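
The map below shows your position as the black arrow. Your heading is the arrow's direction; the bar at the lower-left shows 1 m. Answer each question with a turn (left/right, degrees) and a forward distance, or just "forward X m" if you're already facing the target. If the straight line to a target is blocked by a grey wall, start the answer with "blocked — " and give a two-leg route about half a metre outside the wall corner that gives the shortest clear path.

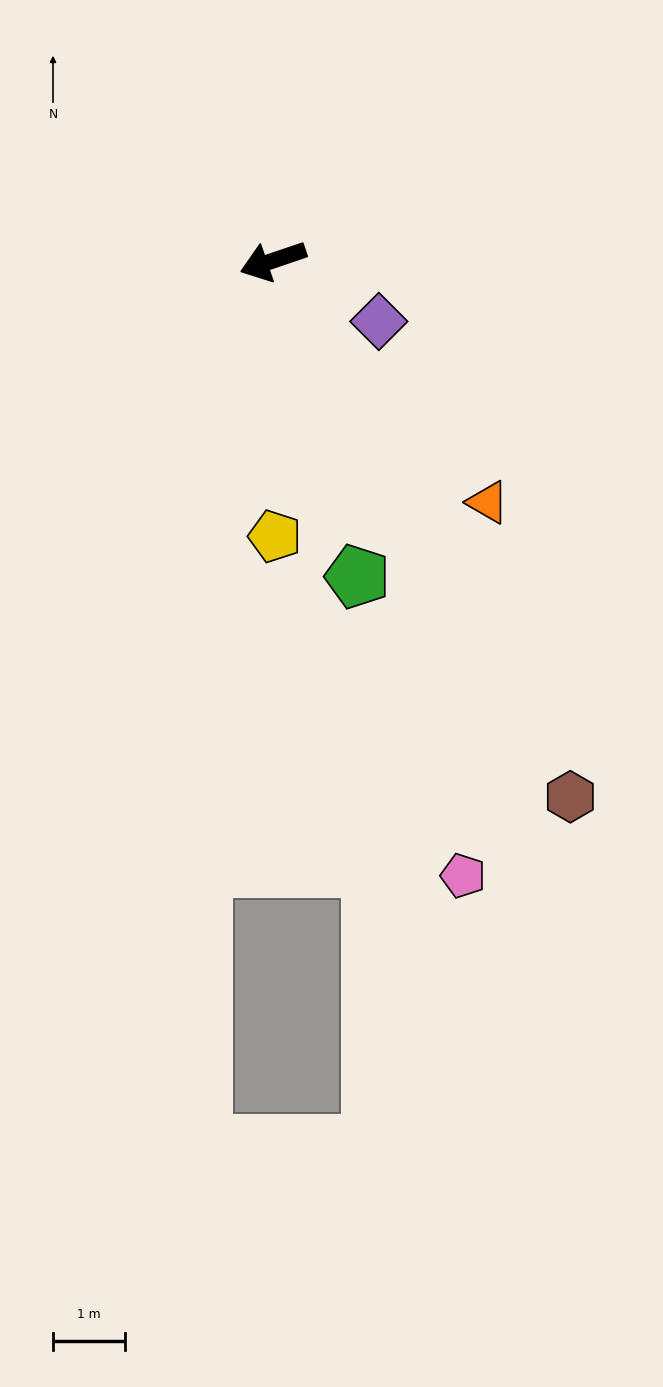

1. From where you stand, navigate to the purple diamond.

turn left 131°, forward 1.7 m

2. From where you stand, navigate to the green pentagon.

turn left 86°, forward 4.5 m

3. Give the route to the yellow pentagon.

turn left 72°, forward 3.8 m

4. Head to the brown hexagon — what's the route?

turn left 100°, forward 8.5 m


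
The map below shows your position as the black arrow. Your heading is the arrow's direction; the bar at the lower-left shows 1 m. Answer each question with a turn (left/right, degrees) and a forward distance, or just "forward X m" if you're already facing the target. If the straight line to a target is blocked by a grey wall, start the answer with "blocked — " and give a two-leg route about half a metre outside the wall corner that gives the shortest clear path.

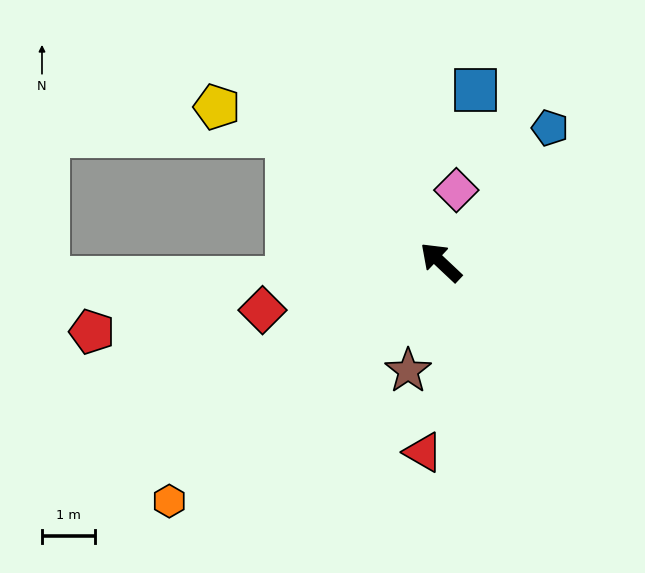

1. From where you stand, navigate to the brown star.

turn left 117°, forward 2.1 m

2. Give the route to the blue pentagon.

turn right 86°, forward 3.3 m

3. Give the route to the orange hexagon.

turn left 85°, forward 6.8 m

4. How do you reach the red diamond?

turn left 58°, forward 3.5 m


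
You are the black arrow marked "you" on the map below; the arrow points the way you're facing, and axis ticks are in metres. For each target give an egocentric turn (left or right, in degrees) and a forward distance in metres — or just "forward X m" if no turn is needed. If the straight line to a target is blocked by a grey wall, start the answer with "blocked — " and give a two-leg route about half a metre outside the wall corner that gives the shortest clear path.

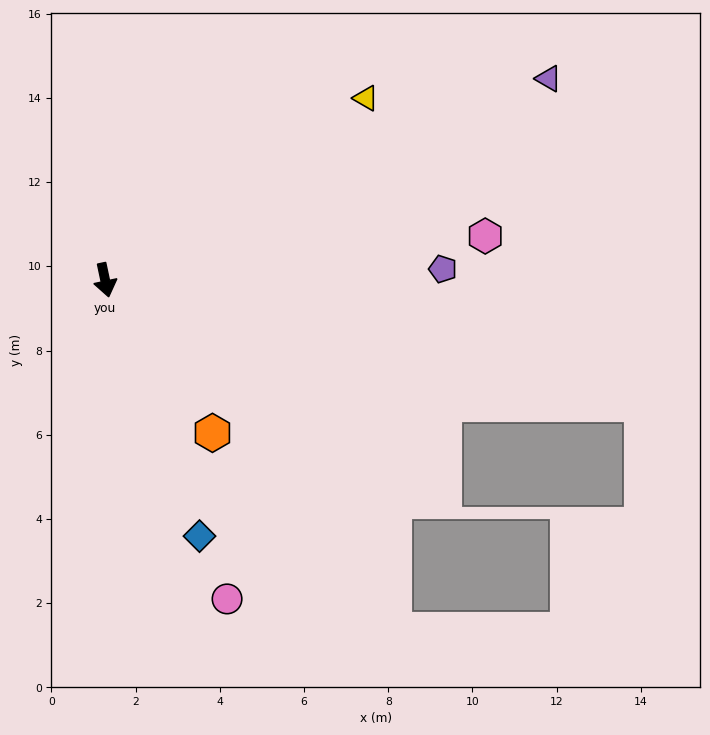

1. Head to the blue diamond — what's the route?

turn left 8°, forward 6.5 m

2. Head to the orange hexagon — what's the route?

turn left 23°, forward 4.4 m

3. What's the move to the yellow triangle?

turn left 113°, forward 7.5 m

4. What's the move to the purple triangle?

turn left 102°, forward 11.6 m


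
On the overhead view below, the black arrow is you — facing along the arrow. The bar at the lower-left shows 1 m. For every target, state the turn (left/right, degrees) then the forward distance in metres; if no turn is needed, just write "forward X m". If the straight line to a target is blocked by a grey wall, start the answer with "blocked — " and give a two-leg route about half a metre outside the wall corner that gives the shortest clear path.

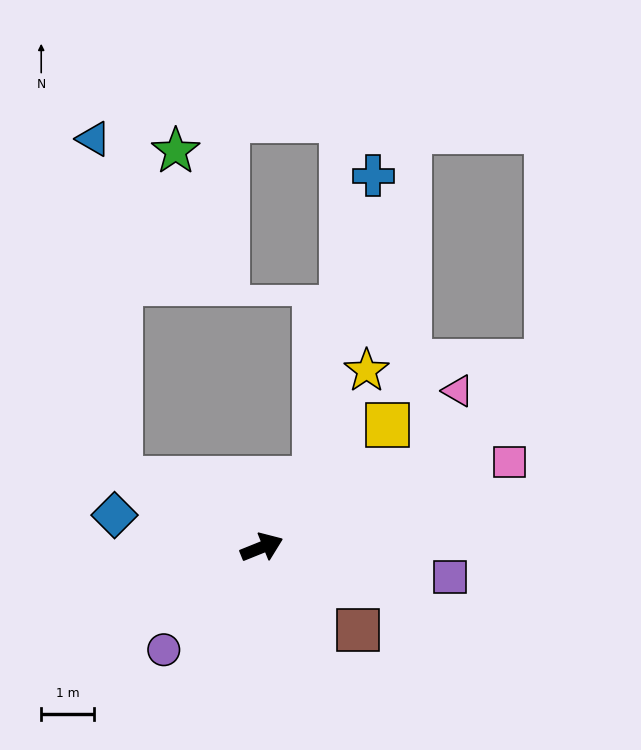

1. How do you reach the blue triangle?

blocked — turn left 132°, forward 3.0 m, then turn right 59°, forward 6.5 m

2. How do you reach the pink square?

turn right 3°, forward 5.0 m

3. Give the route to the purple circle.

turn right 156°, forward 2.7 m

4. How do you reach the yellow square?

turn left 22°, forward 3.4 m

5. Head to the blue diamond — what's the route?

turn left 146°, forward 2.9 m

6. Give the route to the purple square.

turn right 31°, forward 3.6 m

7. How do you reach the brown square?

turn right 63°, forward 2.4 m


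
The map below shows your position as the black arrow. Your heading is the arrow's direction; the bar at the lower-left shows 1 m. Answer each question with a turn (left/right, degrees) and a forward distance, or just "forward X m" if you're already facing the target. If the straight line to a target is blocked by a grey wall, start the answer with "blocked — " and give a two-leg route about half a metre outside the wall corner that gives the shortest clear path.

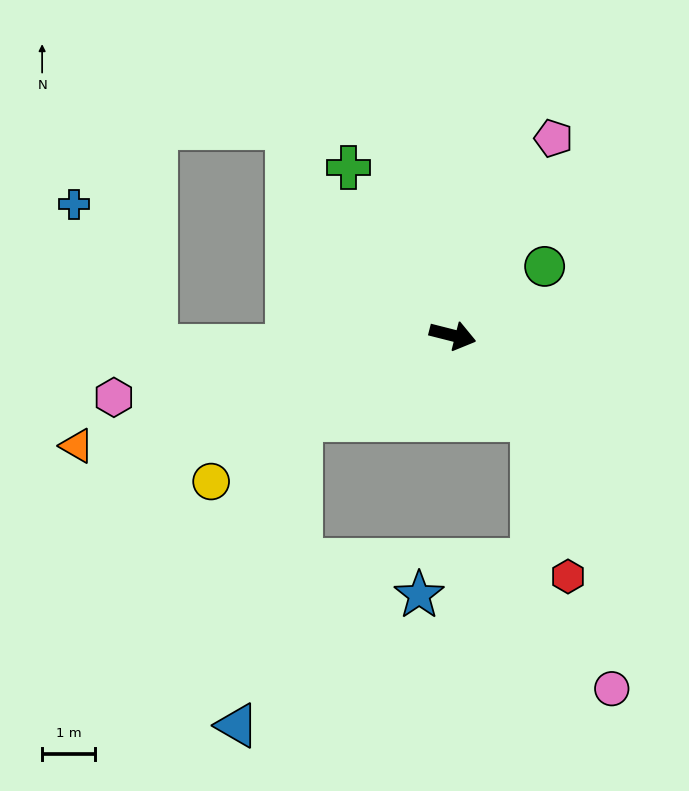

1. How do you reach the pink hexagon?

turn right 155°, forward 6.5 m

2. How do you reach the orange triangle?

turn right 149°, forward 7.4 m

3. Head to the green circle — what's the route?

turn left 51°, forward 2.2 m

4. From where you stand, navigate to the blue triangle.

blocked — turn right 137°, forward 3.3 m, then turn left 50°, forward 5.9 m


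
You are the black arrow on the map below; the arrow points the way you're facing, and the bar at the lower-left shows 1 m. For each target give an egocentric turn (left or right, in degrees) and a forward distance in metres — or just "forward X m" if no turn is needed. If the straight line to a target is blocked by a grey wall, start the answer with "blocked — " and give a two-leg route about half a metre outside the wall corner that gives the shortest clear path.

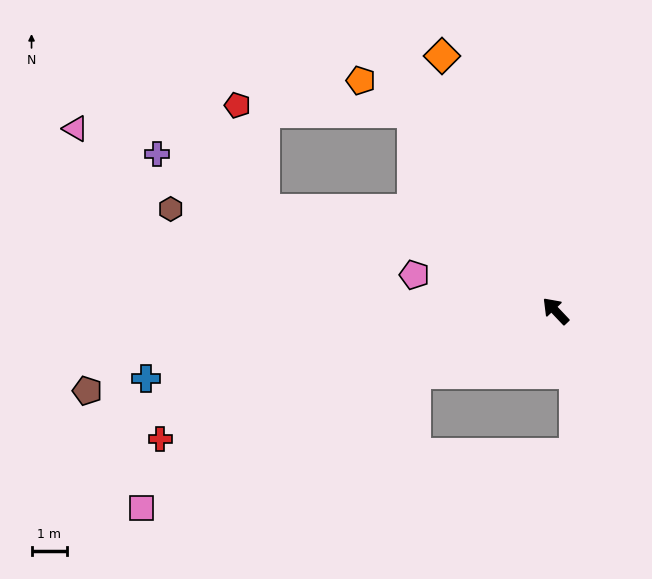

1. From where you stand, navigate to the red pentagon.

blocked — turn right 8°, forward 6.8 m, then turn left 52°, forward 4.9 m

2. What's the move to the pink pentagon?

turn left 32°, forward 4.1 m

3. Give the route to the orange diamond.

turn right 19°, forward 7.8 m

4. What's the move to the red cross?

turn left 64°, forward 11.6 m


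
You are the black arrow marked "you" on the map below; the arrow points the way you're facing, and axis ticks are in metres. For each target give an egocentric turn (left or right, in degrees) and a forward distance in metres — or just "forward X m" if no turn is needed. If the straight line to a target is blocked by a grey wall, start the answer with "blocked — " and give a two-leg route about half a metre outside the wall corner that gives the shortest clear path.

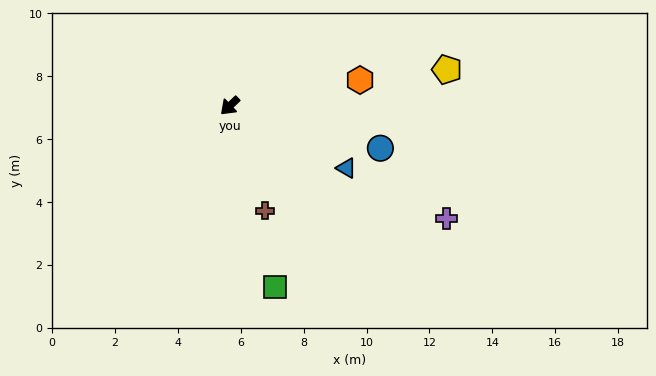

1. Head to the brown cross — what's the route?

turn left 65°, forward 3.5 m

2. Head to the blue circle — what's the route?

turn left 121°, forward 5.0 m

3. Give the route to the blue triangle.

turn left 108°, forward 4.2 m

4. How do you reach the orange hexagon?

turn left 148°, forward 4.2 m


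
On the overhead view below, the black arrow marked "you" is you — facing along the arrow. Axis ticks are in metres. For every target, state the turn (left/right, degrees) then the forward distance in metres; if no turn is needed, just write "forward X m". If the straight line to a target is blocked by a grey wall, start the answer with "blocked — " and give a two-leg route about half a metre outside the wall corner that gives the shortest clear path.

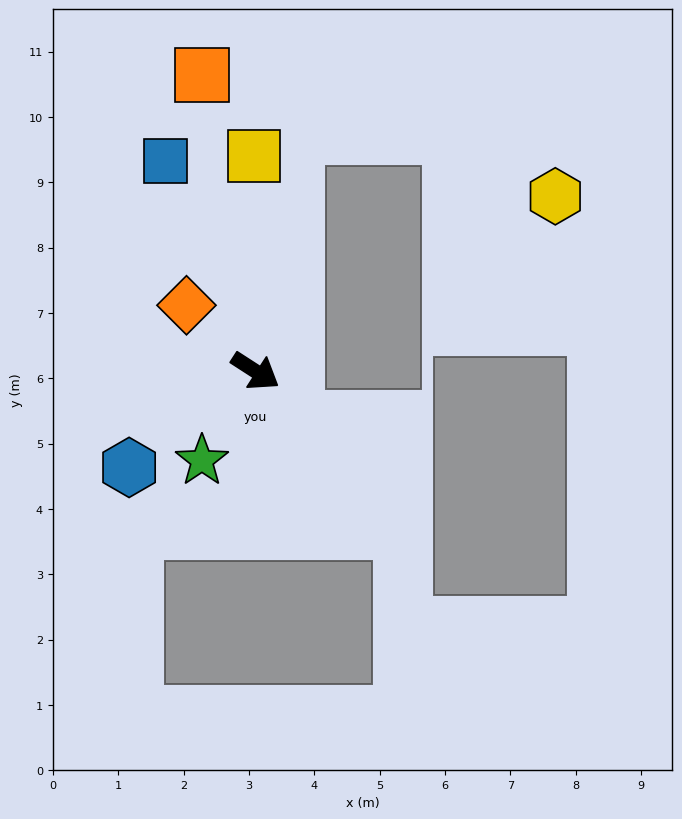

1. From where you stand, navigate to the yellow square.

turn left 123°, forward 3.3 m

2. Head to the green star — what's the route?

turn right 88°, forward 1.6 m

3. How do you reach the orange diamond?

turn left 169°, forward 1.5 m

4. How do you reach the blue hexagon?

turn right 110°, forward 2.4 m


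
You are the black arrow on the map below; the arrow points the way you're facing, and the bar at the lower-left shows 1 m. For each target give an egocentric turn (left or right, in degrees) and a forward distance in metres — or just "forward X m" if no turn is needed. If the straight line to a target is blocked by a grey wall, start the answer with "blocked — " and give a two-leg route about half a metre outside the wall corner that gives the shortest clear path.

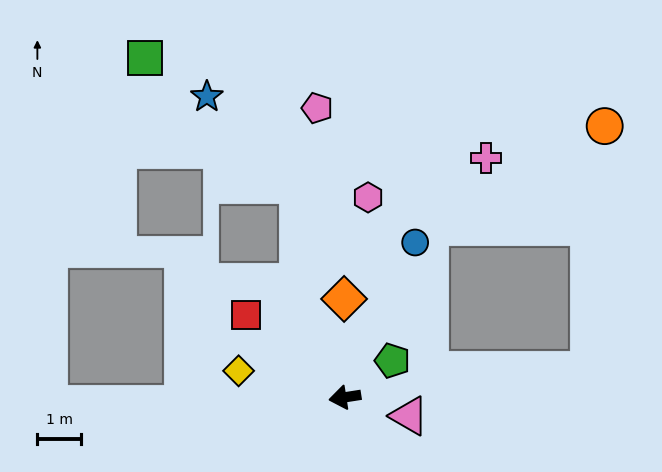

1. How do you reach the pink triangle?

turn left 155°, forward 1.5 m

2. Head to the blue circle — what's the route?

turn right 123°, forward 3.9 m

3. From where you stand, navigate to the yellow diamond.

turn right 23°, forward 2.5 m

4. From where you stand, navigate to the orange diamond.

turn right 98°, forward 2.3 m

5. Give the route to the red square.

turn right 49°, forward 2.9 m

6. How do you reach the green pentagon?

turn right 151°, forward 1.4 m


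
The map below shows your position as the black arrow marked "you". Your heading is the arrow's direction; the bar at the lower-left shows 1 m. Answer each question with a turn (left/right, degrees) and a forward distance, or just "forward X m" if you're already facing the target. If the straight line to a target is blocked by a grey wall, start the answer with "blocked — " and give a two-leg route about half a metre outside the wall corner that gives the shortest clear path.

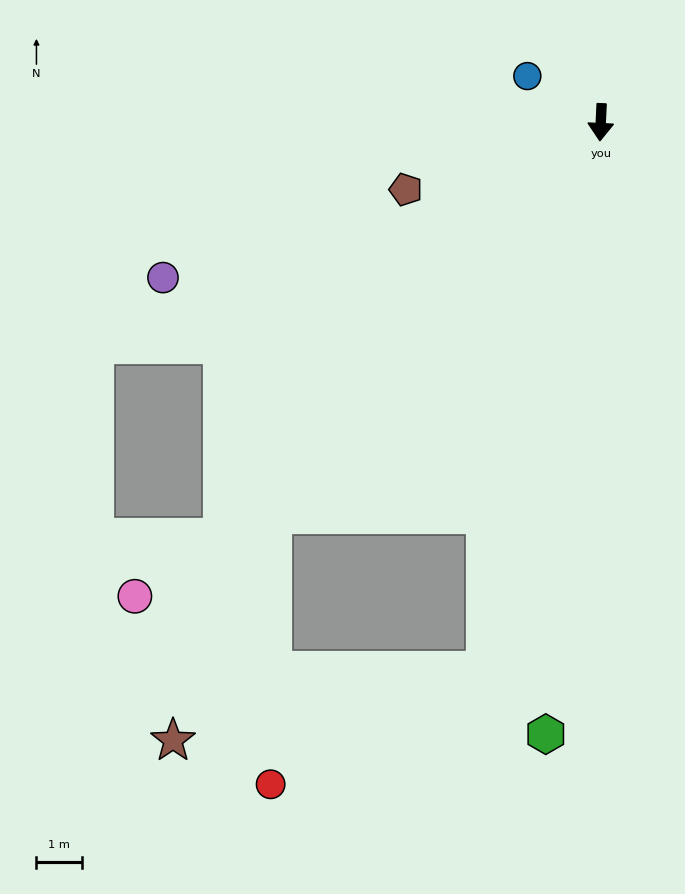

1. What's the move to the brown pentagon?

turn right 68°, forward 4.5 m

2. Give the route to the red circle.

blocked — turn right 37°, forward 11.2 m, then turn left 39°, forward 5.9 m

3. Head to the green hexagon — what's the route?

turn right 2°, forward 13.5 m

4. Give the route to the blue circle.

turn right 119°, forward 1.9 m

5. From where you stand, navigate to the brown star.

blocked — turn right 37°, forward 11.2 m, then turn left 16°, forward 5.4 m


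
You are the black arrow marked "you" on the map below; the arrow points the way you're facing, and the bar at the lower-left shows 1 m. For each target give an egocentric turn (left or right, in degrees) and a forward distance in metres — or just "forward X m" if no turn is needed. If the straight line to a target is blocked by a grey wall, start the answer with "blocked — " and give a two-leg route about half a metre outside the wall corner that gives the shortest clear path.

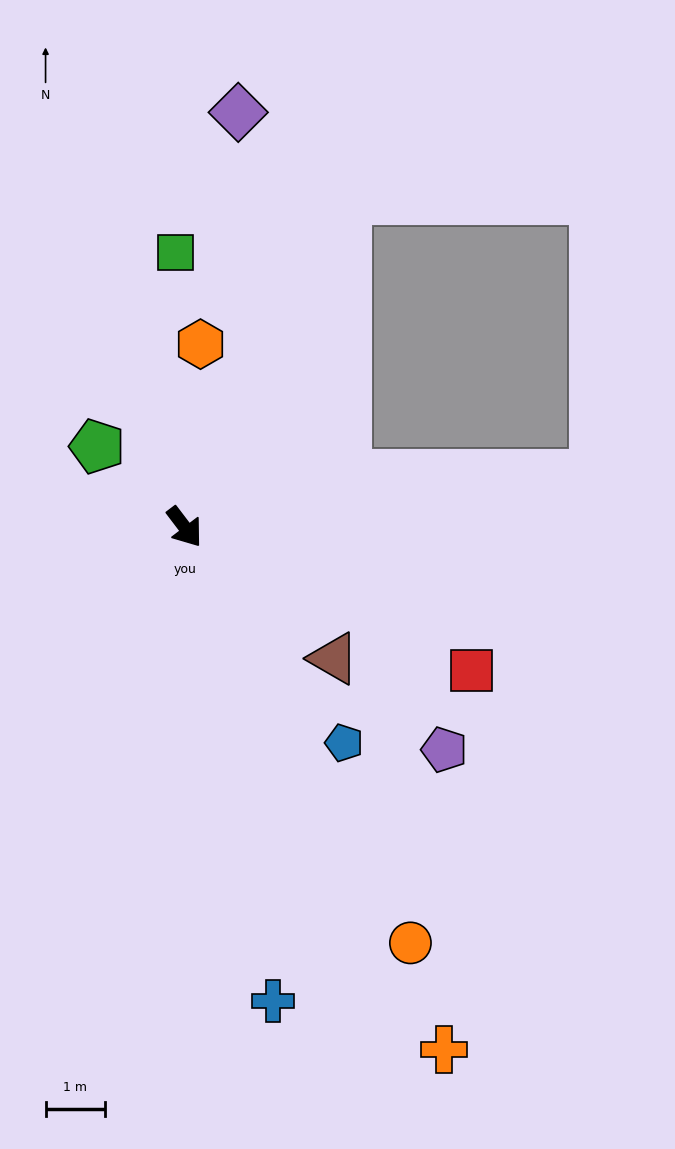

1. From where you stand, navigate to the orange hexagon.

turn left 138°, forward 3.1 m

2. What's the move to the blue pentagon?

forward 4.5 m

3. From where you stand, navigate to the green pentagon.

turn right 170°, forward 2.0 m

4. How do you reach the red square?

turn left 26°, forward 5.4 m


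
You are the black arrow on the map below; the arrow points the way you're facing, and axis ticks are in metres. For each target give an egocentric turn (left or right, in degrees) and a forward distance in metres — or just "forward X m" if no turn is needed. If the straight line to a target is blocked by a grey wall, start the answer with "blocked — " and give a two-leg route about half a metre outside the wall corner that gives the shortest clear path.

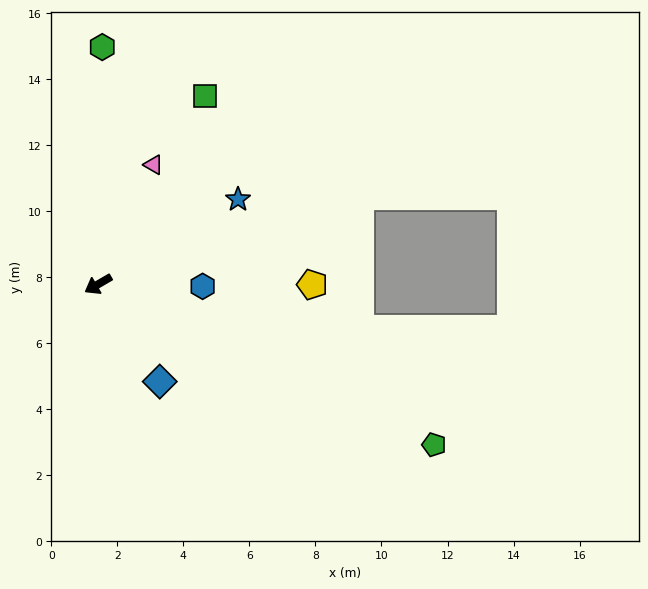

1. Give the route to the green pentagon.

turn left 124°, forward 11.3 m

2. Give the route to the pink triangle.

turn right 145°, forward 4.0 m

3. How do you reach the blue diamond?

turn left 92°, forward 3.5 m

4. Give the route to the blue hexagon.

turn left 149°, forward 3.2 m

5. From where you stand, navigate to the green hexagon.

turn right 121°, forward 7.2 m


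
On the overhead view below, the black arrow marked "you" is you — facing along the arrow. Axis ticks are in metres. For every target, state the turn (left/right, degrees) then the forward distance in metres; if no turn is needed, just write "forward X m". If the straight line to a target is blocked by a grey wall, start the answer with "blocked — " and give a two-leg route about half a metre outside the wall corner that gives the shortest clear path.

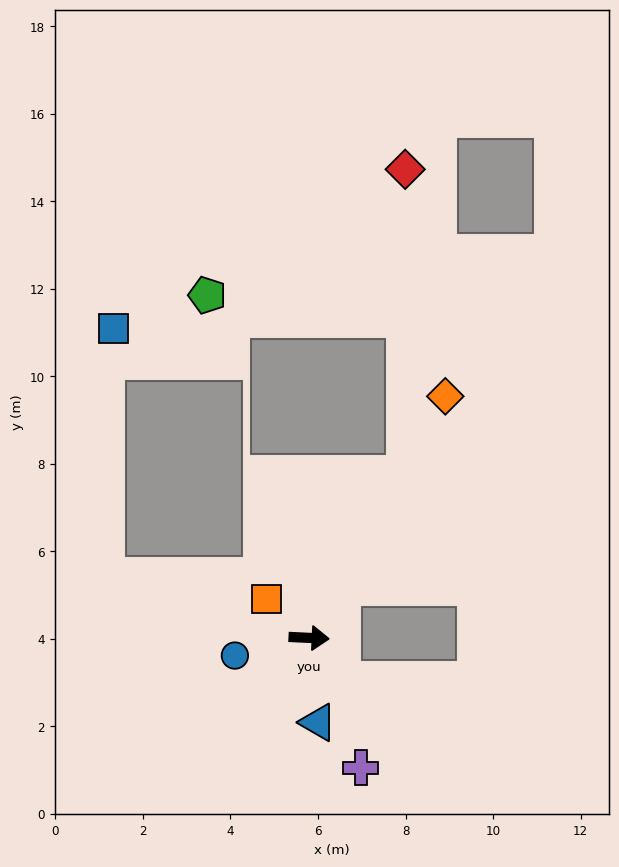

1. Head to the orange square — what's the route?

turn left 140°, forward 1.3 m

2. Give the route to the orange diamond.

turn left 63°, forward 6.3 m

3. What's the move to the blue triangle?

turn right 81°, forward 1.9 m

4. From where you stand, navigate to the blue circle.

turn right 164°, forward 1.7 m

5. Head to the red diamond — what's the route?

blocked — turn left 63°, forward 4.3 m, then turn left 30°, forward 7.0 m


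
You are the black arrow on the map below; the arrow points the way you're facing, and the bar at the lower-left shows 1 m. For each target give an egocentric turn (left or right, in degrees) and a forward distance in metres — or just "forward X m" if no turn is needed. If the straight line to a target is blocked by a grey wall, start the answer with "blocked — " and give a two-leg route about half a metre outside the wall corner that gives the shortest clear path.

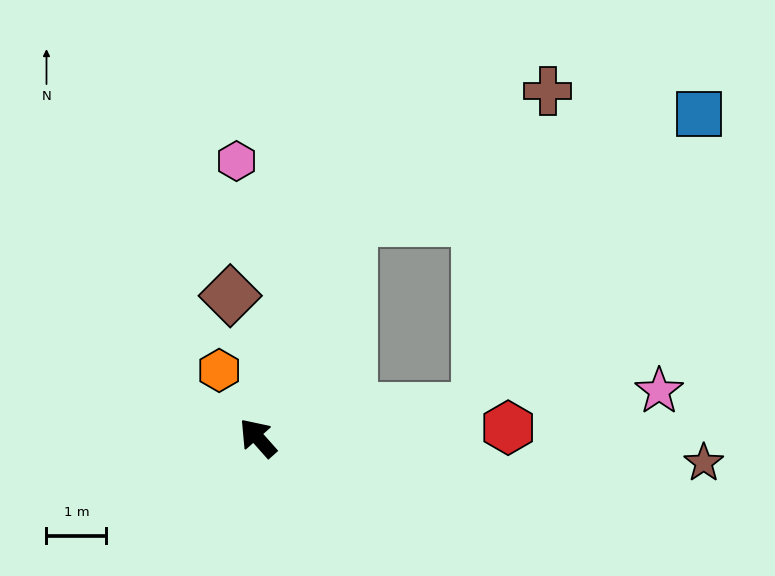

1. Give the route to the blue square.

blocked — turn right 124°, forward 3.7 m, then turn left 45°, forward 6.2 m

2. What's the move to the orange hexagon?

turn right 12°, forward 1.3 m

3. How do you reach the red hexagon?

turn right 129°, forward 4.2 m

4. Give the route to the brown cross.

blocked — turn right 65°, forward 3.9 m, then turn right 33°, forward 3.9 m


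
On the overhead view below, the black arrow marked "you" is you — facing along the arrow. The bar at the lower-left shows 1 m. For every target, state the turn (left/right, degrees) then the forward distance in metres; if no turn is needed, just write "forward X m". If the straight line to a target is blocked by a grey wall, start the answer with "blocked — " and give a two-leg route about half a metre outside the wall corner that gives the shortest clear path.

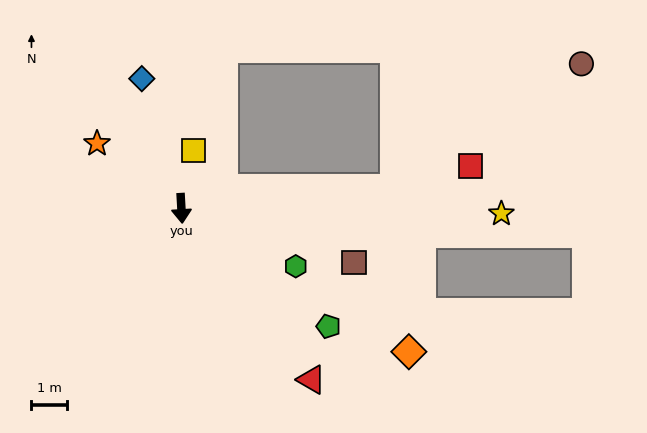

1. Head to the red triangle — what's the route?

turn left 34°, forward 6.1 m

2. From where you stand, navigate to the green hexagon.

turn left 60°, forward 3.6 m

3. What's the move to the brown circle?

blocked — turn left 92°, forward 6.1 m, then turn left 29°, forward 6.4 m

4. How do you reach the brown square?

turn left 69°, forward 5.1 m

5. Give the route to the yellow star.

turn left 86°, forward 9.1 m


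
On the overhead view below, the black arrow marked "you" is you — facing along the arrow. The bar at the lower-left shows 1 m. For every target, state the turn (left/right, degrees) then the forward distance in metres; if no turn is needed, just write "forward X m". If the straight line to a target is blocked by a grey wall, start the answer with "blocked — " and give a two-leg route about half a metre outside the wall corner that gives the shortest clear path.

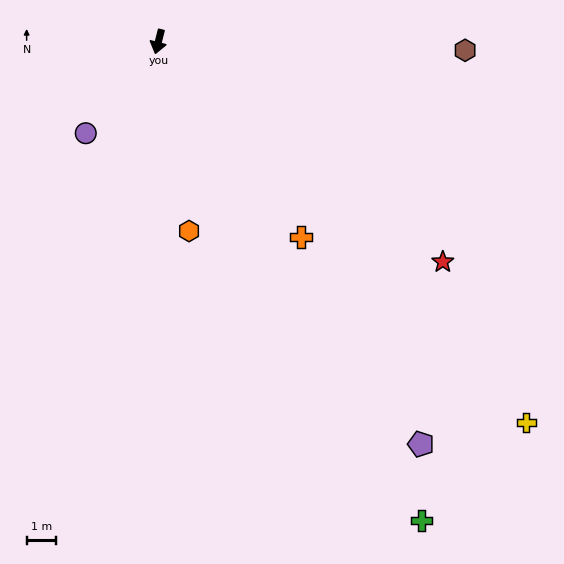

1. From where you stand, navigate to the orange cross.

turn left 50°, forward 8.2 m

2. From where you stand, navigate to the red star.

turn left 66°, forward 12.1 m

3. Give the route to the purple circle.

turn right 24°, forward 3.9 m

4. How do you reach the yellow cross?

turn left 58°, forward 17.9 m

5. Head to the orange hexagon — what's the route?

turn left 23°, forward 6.5 m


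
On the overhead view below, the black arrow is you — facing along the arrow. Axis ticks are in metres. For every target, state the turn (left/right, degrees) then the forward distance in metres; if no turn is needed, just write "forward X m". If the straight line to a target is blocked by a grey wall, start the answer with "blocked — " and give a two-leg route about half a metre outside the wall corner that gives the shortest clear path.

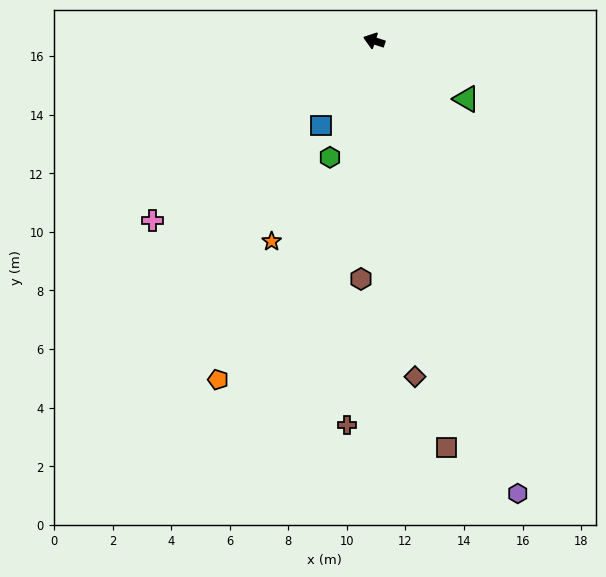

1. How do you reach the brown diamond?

turn left 115°, forward 11.6 m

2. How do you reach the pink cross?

turn left 57°, forward 9.7 m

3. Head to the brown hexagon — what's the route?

turn left 105°, forward 8.1 m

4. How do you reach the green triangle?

turn left 166°, forward 3.7 m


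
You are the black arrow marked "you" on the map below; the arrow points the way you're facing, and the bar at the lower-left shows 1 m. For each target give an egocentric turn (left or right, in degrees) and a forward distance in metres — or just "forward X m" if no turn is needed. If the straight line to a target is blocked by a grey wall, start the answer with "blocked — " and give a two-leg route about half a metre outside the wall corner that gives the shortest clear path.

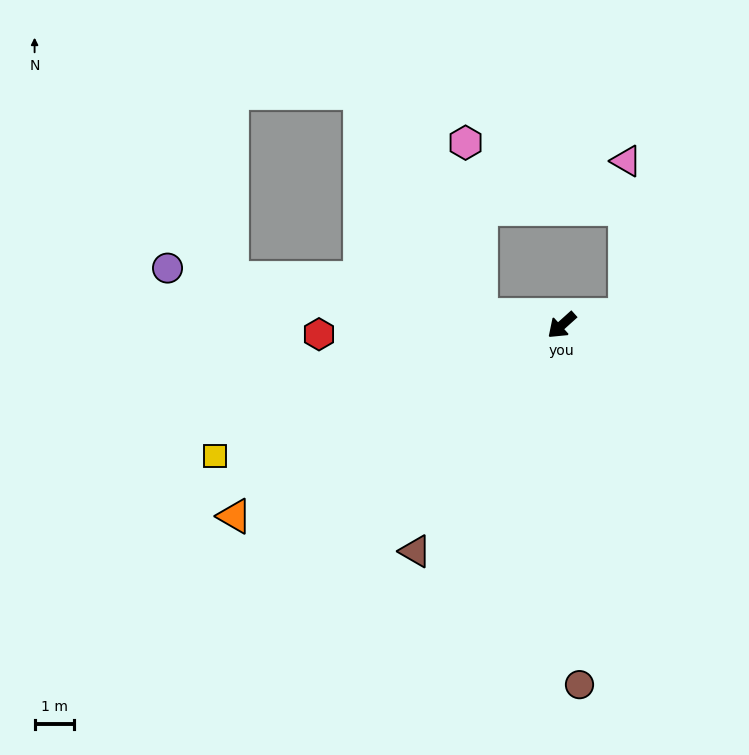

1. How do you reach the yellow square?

turn right 21°, forward 9.5 m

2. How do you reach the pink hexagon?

blocked — turn right 50°, forward 2.1 m, then turn right 77°, forward 4.4 m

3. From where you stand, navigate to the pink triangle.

blocked — turn left 148°, forward 1.6 m, then turn left 79°, forward 3.9 m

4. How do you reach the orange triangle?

turn right 12°, forward 9.7 m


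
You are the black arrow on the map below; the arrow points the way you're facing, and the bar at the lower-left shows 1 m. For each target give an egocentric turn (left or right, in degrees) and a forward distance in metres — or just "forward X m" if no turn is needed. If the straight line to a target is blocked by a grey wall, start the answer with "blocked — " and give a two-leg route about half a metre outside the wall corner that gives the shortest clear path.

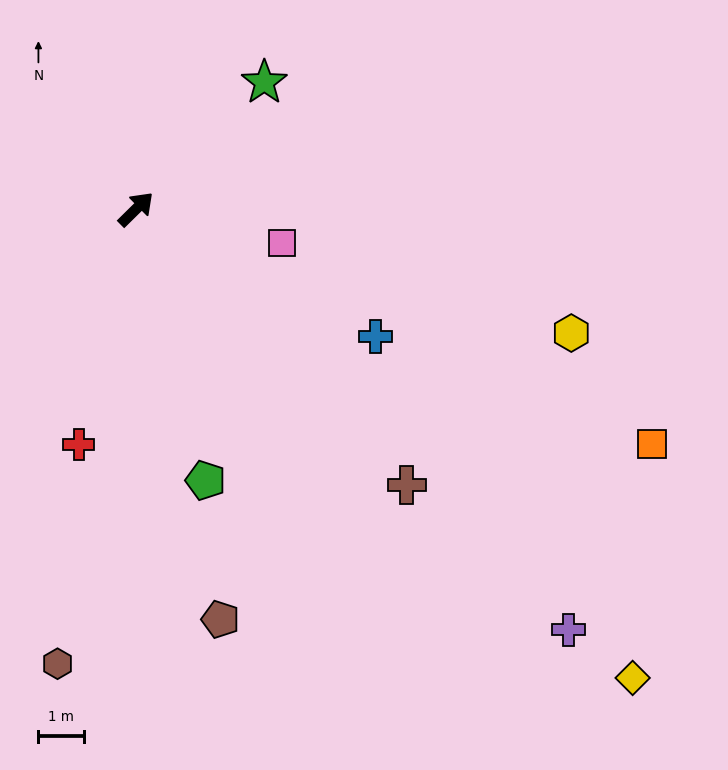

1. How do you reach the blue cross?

turn right 73°, forward 5.9 m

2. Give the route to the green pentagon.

turn right 120°, forward 6.1 m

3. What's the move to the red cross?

turn right 148°, forward 5.3 m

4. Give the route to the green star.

forward 3.9 m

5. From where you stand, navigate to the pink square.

turn right 58°, forward 3.3 m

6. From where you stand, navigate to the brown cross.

turn right 90°, forward 8.4 m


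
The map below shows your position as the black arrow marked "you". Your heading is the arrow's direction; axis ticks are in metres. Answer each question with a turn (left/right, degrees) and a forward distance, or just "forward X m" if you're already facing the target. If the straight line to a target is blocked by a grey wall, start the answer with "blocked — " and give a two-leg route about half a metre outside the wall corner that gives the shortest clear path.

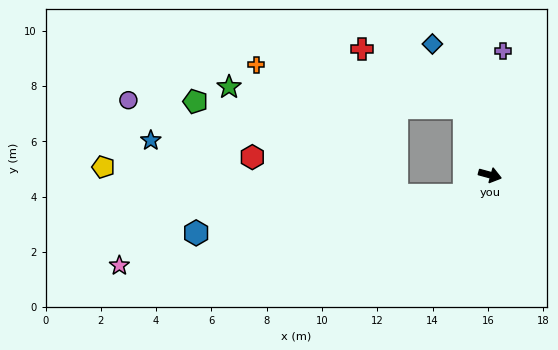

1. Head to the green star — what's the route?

blocked — turn left 126°, forward 2.6 m, then turn left 64°, forward 8.5 m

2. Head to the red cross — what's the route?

blocked — turn left 126°, forward 2.6 m, then turn left 40°, forward 4.3 m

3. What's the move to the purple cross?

turn left 99°, forward 4.5 m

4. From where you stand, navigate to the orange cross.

blocked — turn left 126°, forward 2.6 m, then turn left 58°, forward 7.7 m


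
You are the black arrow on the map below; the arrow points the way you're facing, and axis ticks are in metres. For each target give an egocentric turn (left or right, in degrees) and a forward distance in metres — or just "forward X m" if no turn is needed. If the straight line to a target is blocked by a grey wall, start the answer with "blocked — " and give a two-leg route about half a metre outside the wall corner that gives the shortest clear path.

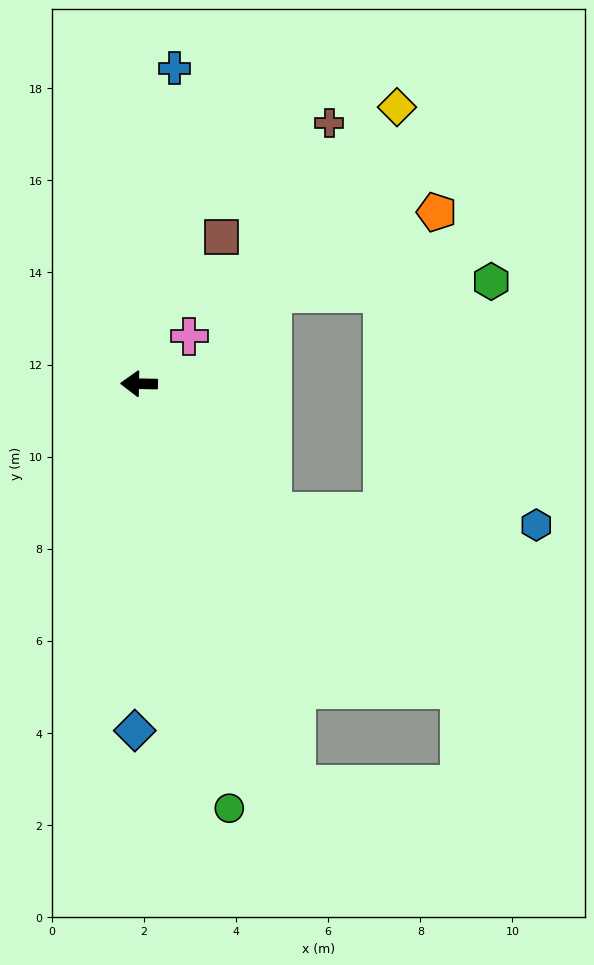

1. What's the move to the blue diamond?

turn left 90°, forward 7.5 m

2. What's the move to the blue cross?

turn right 95°, forward 6.9 m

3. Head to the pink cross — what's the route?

turn right 135°, forward 1.5 m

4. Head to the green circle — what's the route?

turn left 103°, forward 9.4 m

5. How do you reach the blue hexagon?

blocked — turn left 137°, forward 4.0 m, then turn left 41°, forward 5.7 m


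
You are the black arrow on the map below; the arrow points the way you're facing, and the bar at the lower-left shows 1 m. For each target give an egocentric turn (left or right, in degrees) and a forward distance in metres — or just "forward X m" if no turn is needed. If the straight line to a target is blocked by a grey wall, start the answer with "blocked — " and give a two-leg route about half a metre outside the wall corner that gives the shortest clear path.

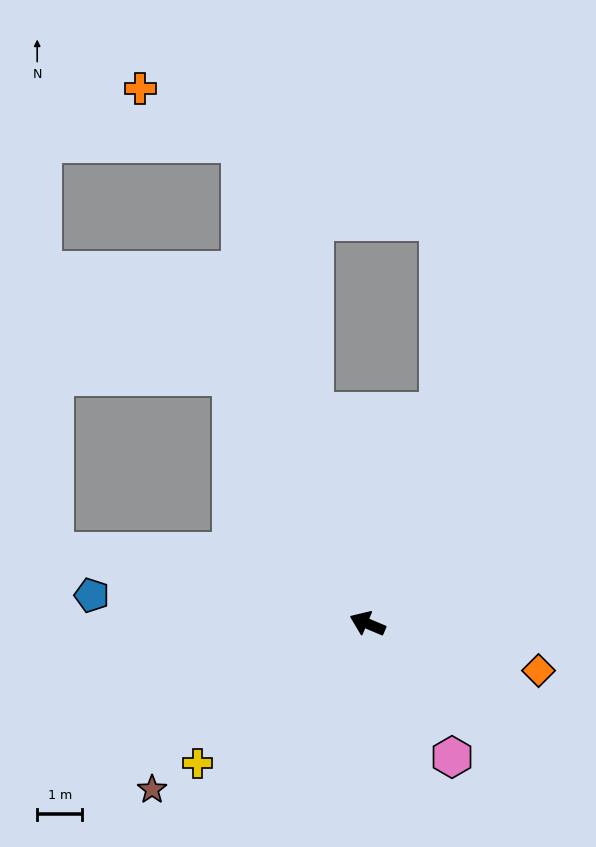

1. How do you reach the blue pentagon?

turn left 17°, forward 6.1 m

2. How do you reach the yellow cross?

turn left 62°, forward 4.9 m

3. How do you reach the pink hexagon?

turn left 145°, forward 3.5 m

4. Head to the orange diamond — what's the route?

turn right 172°, forward 3.9 m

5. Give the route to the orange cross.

blocked — turn right 52°, forward 11.0 m, then turn left 46°, forward 2.5 m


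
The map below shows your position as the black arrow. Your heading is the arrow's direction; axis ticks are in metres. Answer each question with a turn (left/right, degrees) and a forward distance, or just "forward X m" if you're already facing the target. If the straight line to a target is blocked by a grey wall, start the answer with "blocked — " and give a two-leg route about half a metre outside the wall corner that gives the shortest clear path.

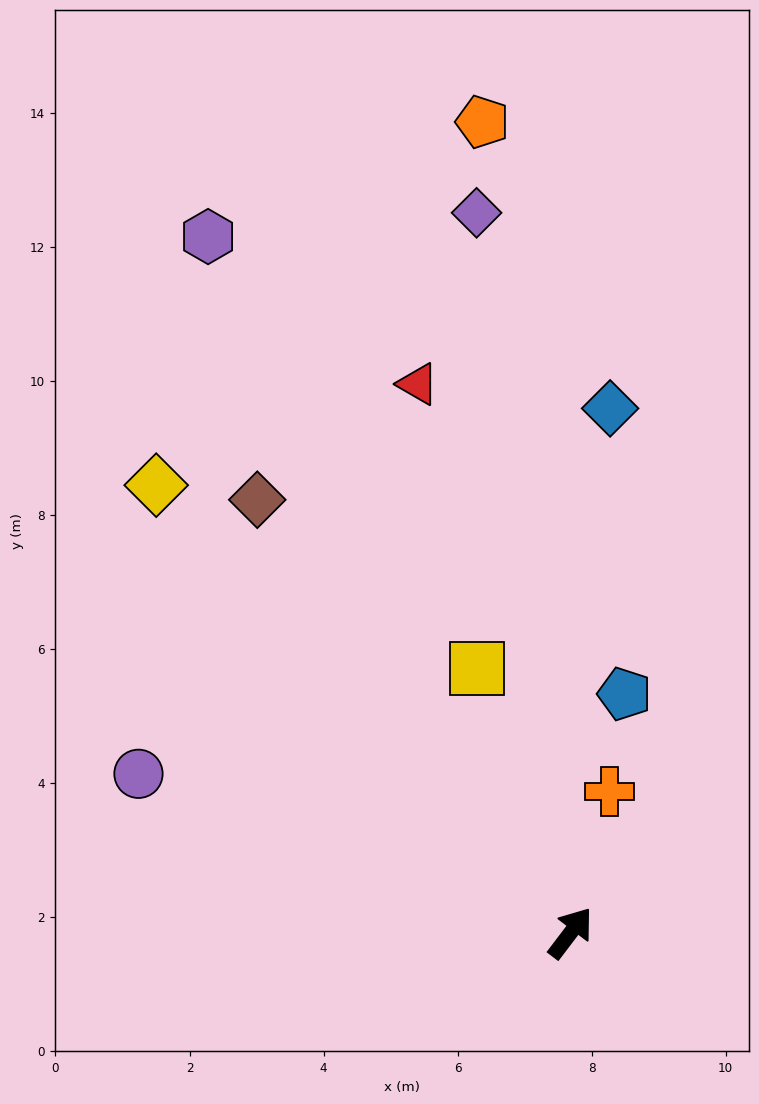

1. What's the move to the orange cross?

turn left 22°, forward 2.2 m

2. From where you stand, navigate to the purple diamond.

turn left 45°, forward 10.8 m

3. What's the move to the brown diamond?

turn left 73°, forward 8.0 m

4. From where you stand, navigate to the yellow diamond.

turn left 80°, forward 9.1 m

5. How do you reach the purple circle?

turn left 107°, forward 6.9 m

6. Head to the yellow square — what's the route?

turn left 57°, forward 4.2 m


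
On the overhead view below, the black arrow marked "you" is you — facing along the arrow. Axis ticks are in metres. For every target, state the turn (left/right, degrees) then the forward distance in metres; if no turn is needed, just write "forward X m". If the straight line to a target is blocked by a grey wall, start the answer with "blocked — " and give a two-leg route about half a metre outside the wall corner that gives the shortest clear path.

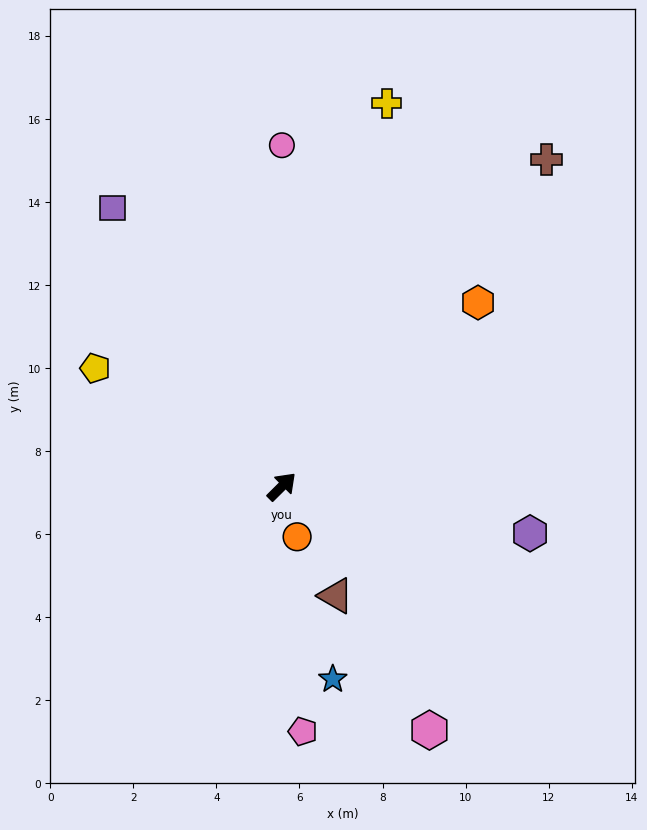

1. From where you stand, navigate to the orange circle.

turn right 118°, forward 1.3 m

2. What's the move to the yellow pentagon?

turn left 103°, forward 5.3 m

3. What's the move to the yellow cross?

turn left 30°, forward 9.6 m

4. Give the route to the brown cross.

turn left 6°, forward 10.1 m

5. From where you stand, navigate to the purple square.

turn left 77°, forward 7.8 m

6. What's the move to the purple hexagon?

turn right 55°, forward 6.1 m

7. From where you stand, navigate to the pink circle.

turn left 45°, forward 8.2 m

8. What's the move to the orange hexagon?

forward 6.5 m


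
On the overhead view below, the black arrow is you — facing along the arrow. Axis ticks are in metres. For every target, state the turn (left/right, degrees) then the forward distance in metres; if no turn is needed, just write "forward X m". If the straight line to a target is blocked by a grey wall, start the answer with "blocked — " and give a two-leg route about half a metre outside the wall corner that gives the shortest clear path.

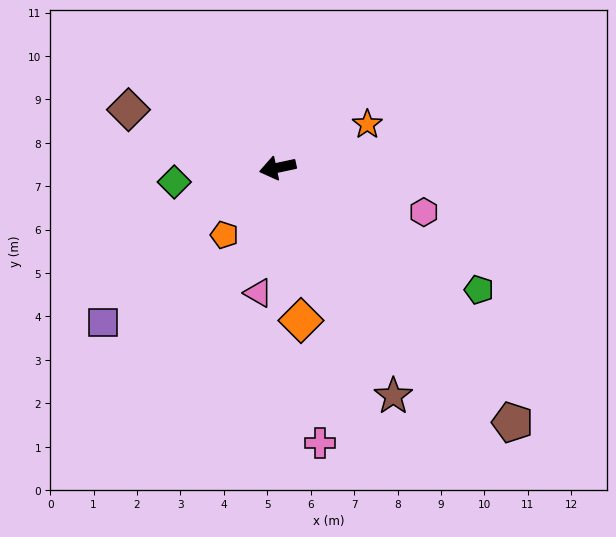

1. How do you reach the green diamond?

turn right 4°, forward 2.4 m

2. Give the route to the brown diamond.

turn right 33°, forward 3.7 m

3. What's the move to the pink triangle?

turn left 69°, forward 2.9 m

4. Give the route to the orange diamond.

turn left 87°, forward 3.6 m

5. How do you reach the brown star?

turn left 105°, forward 5.9 m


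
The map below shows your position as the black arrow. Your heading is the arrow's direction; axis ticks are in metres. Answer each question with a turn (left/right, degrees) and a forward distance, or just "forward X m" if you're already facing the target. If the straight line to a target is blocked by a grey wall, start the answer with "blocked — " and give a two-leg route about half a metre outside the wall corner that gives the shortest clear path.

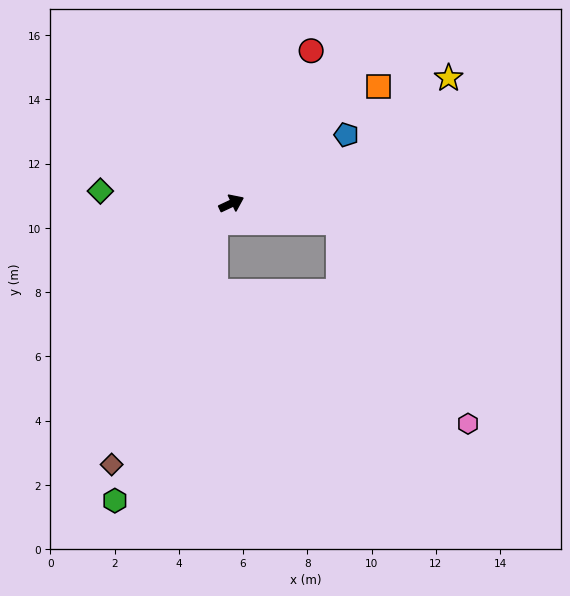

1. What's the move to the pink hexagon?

blocked — turn right 34°, forward 3.4 m, then turn right 49°, forward 7.5 m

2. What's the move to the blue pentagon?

turn left 6°, forward 4.2 m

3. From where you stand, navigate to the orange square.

turn left 13°, forward 5.9 m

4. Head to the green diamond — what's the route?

turn left 149°, forward 4.1 m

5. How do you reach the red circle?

turn left 37°, forward 5.4 m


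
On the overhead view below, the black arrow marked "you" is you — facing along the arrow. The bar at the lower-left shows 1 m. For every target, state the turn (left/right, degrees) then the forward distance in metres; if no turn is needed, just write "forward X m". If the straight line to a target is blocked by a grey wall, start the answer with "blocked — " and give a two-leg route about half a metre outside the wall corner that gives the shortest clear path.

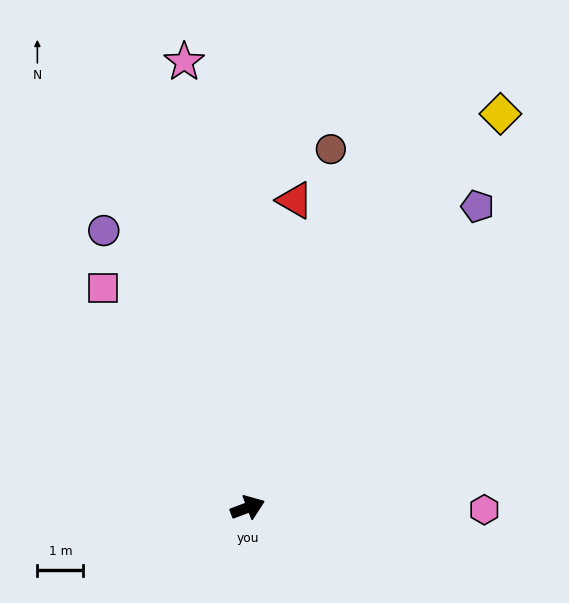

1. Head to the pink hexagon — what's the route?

turn right 21°, forward 5.1 m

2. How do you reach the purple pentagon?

turn left 32°, forward 8.2 m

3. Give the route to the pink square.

turn left 103°, forward 5.7 m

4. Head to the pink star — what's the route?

turn left 77°, forward 9.8 m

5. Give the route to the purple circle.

turn left 97°, forward 6.8 m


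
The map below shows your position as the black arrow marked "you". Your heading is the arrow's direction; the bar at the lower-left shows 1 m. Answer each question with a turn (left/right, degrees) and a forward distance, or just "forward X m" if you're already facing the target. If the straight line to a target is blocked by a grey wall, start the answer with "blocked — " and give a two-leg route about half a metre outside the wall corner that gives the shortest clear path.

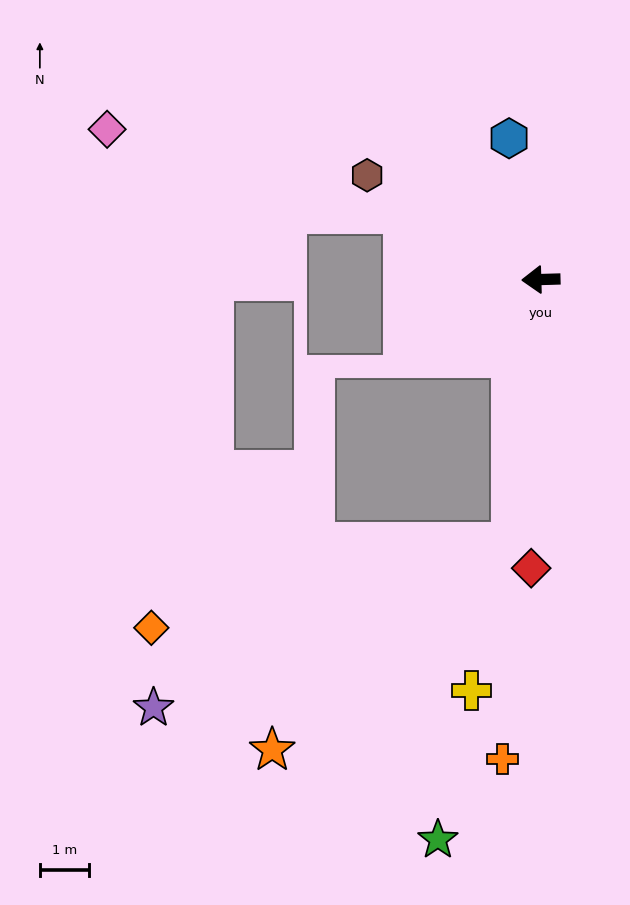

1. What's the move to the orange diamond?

blocked — turn left 82°, forward 5.4 m, then turn right 70°, forward 7.5 m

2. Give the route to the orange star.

blocked — turn left 82°, forward 5.4 m, then turn right 43°, forward 6.4 m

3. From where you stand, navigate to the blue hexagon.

turn right 79°, forward 2.9 m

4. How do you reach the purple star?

blocked — turn left 82°, forward 5.4 m, then turn right 59°, forward 8.0 m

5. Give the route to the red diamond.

turn left 86°, forward 5.9 m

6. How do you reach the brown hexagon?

turn right 33°, forward 4.1 m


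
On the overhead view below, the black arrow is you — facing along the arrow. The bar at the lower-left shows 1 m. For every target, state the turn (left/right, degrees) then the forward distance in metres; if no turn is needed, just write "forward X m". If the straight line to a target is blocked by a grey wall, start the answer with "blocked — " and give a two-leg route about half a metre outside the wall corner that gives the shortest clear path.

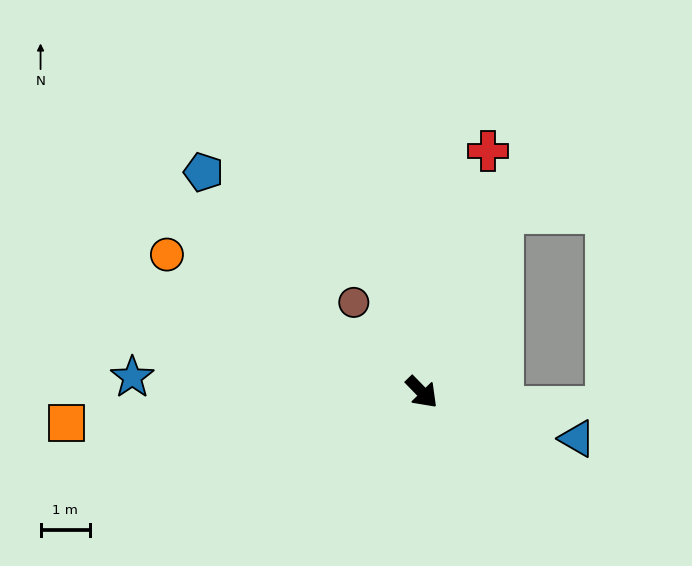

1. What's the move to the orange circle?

turn right 163°, forward 5.8 m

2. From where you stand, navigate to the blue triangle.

turn left 29°, forward 3.3 m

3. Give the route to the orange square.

turn right 129°, forward 7.2 m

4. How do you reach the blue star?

turn right 137°, forward 5.8 m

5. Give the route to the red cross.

turn left 120°, forward 5.0 m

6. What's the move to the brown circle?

turn left 173°, forward 2.3 m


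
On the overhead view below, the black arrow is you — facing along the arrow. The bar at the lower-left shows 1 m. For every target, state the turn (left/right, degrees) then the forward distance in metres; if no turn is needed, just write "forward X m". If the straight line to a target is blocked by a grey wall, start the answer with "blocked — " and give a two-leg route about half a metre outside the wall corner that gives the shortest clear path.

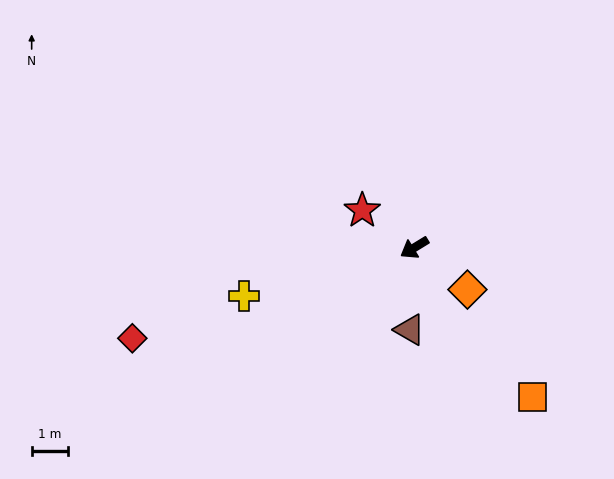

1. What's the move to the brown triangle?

turn left 55°, forward 2.2 m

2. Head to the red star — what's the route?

turn right 67°, forward 1.7 m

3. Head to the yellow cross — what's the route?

turn right 16°, forward 4.8 m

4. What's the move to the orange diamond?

turn left 110°, forward 1.8 m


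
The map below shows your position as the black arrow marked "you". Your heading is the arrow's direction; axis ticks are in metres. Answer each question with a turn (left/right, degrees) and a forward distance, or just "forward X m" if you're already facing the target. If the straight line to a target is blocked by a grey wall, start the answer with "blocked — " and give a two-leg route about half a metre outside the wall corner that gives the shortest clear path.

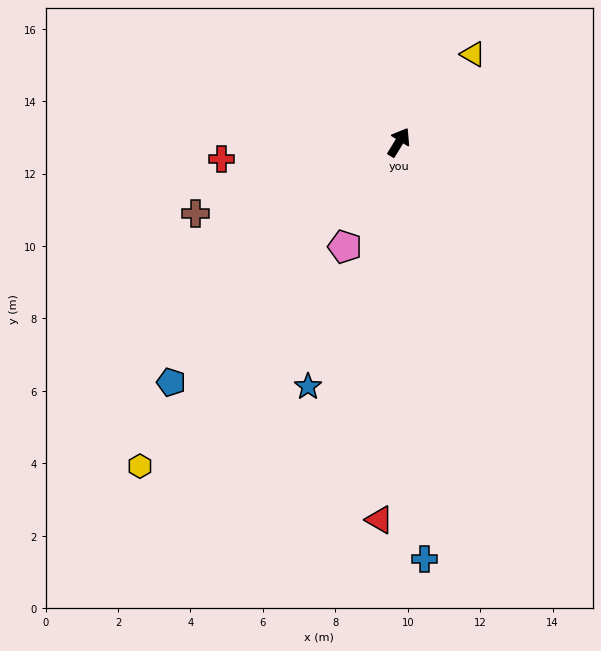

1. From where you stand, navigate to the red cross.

turn left 127°, forward 4.9 m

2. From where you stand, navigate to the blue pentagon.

turn left 168°, forward 9.1 m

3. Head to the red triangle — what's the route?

turn right 151°, forward 10.4 m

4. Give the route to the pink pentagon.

turn right 176°, forward 3.2 m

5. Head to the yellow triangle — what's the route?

turn right 9°, forward 3.2 m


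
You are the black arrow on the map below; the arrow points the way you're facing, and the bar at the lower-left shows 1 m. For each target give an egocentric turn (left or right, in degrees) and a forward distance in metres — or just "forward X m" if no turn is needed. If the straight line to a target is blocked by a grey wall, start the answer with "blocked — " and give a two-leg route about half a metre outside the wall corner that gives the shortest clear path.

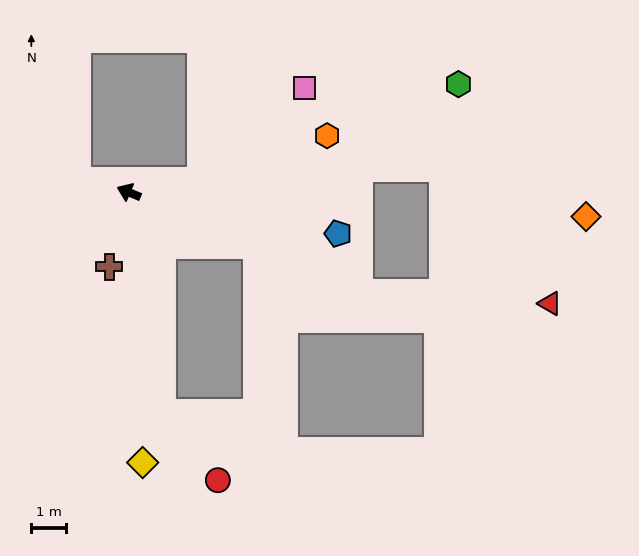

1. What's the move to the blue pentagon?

turn right 168°, forward 6.2 m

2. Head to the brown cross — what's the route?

turn left 98°, forward 2.2 m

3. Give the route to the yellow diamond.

turn left 116°, forward 7.9 m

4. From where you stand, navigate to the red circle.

blocked — turn left 121°, forward 6.5 m, then turn left 32°, forward 2.5 m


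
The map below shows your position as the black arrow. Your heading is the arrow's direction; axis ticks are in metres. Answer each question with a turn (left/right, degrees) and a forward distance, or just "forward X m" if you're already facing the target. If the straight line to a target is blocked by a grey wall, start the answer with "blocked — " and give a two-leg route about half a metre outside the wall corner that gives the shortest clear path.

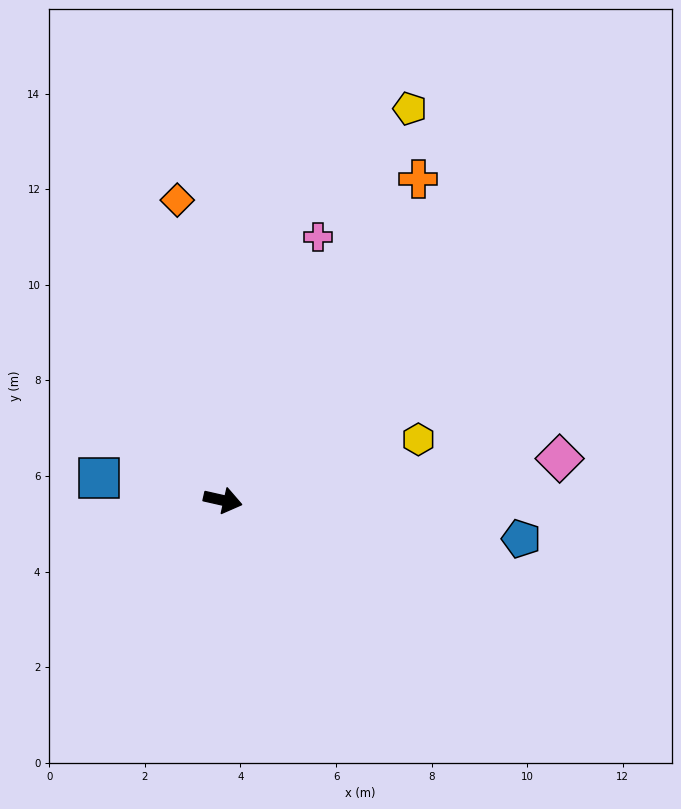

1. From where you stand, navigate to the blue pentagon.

turn left 5°, forward 6.3 m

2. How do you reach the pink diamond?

turn left 20°, forward 7.1 m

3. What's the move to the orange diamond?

turn left 111°, forward 6.4 m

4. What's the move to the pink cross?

turn left 83°, forward 5.9 m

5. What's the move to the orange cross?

turn left 71°, forward 7.9 m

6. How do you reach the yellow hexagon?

turn left 30°, forward 4.3 m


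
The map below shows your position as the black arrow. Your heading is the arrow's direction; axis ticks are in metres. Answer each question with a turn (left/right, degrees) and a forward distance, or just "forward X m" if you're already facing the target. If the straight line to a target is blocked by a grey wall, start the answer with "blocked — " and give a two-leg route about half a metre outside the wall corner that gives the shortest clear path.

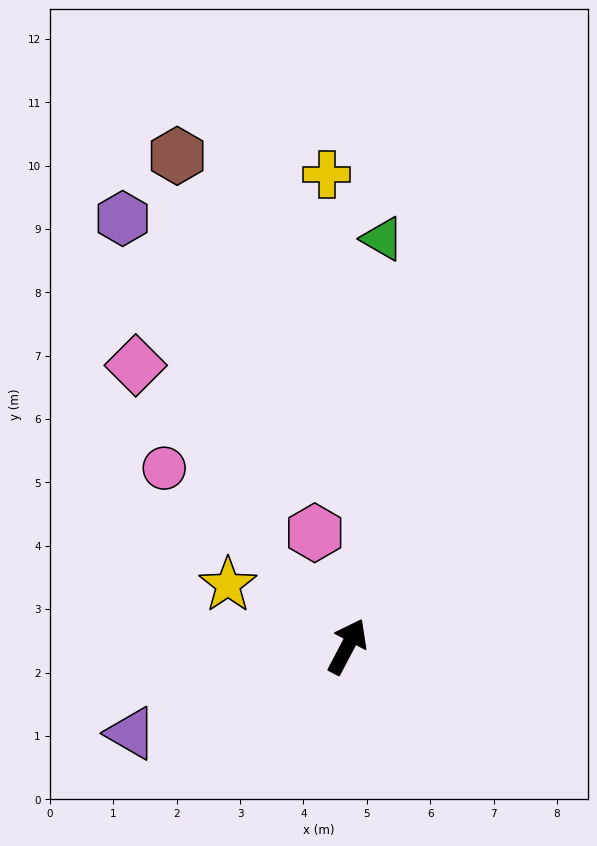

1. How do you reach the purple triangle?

turn left 140°, forward 3.7 m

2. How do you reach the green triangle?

turn left 23°, forward 6.5 m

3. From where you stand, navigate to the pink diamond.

turn left 65°, forward 5.6 m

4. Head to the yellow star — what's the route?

turn left 90°, forward 2.1 m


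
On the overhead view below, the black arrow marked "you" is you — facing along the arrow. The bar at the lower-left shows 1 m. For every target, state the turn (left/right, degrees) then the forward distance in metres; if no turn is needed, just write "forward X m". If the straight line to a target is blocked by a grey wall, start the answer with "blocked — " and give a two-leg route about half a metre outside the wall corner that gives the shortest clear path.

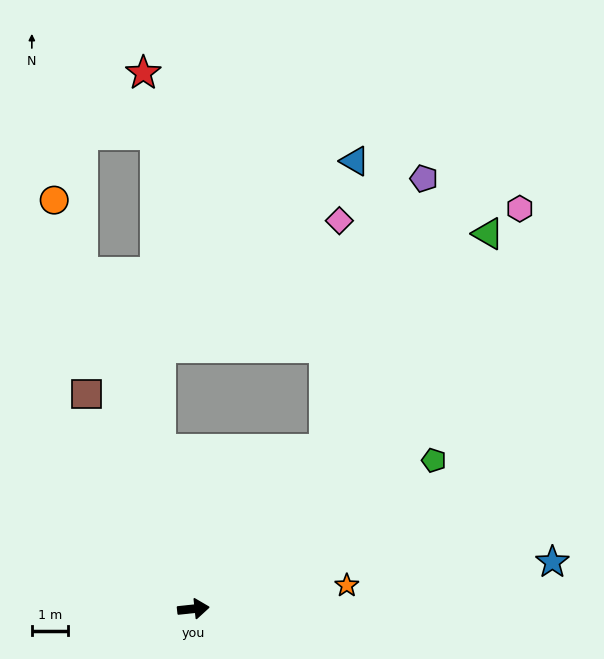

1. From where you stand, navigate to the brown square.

turn left 110°, forward 6.6 m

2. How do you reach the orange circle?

turn left 103°, forward 11.9 m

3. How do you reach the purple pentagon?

blocked — turn left 45°, forward 5.7 m, then turn left 19°, forward 7.9 m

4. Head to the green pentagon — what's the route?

turn left 26°, forward 7.8 m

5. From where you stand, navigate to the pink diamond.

blocked — turn left 45°, forward 5.7 m, then turn left 35°, forward 6.3 m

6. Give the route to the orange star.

turn left 3°, forward 4.3 m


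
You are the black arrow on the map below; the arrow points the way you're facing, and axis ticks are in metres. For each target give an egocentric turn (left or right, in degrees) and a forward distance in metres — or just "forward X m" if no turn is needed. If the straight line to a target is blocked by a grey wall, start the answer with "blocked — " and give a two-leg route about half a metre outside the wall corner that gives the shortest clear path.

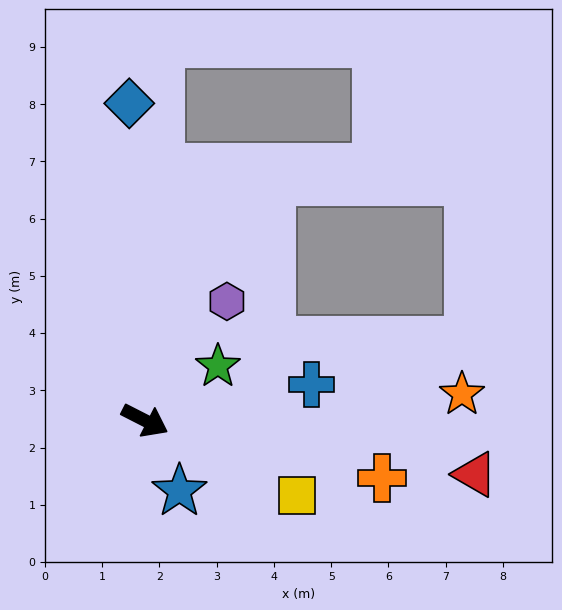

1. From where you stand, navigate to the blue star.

turn right 37°, forward 1.4 m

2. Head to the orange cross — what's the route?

turn left 13°, forward 4.3 m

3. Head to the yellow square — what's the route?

forward 3.0 m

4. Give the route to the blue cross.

turn left 39°, forward 3.0 m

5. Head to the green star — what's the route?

turn left 64°, forward 1.6 m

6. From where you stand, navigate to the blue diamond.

turn left 120°, forward 5.5 m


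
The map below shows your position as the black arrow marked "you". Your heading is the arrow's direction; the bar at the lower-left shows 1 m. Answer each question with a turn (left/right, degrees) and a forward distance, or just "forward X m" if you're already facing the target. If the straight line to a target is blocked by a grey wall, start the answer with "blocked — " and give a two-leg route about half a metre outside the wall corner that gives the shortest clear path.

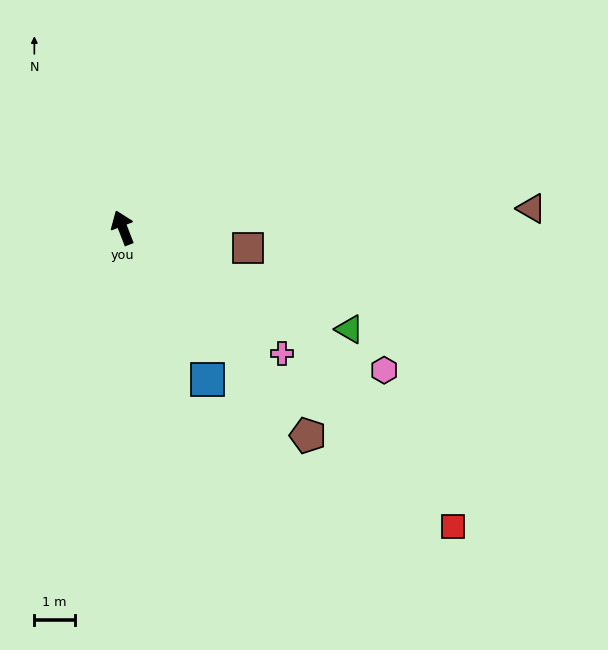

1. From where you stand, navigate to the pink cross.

turn right 149°, forward 5.1 m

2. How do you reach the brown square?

turn right 121°, forward 3.2 m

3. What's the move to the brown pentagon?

turn right 159°, forward 6.9 m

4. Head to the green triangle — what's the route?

turn right 135°, forward 6.2 m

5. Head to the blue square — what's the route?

turn right 172°, forward 4.3 m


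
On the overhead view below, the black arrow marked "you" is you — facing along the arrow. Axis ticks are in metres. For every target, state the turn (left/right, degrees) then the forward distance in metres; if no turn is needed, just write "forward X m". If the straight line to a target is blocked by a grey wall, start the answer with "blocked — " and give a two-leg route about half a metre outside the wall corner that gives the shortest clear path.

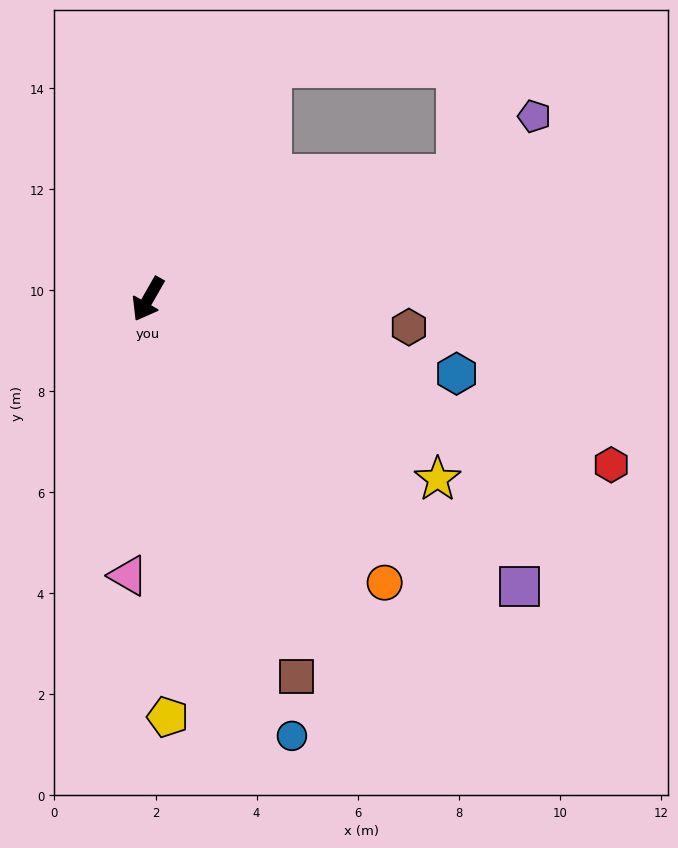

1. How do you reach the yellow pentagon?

turn left 32°, forward 8.3 m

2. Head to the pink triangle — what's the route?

turn left 26°, forward 5.5 m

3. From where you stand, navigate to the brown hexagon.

turn left 114°, forward 5.2 m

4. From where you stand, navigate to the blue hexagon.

turn left 106°, forward 6.3 m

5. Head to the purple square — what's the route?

turn left 82°, forward 9.3 m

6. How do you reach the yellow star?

turn left 88°, forward 6.7 m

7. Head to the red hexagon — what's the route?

turn left 100°, forward 9.7 m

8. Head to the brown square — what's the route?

turn left 51°, forward 8.0 m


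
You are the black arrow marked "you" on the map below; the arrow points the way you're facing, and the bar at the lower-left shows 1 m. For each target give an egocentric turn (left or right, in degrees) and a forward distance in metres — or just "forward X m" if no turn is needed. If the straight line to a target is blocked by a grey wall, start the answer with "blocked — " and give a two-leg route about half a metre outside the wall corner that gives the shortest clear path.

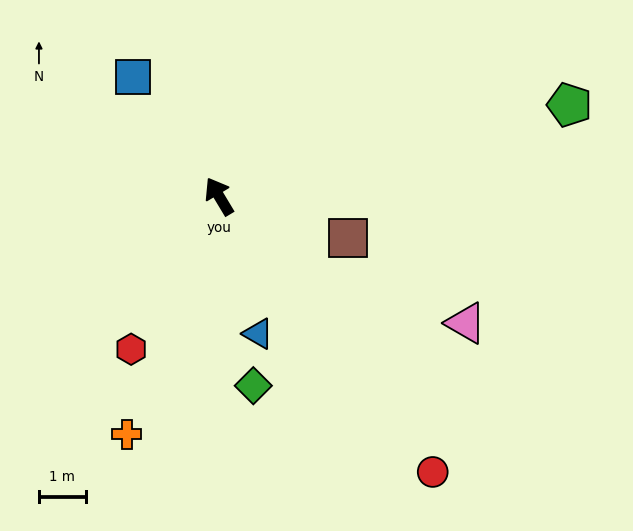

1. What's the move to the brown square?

turn right 139°, forward 2.9 m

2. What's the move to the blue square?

turn left 5°, forward 3.1 m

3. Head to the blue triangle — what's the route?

turn left 165°, forward 3.0 m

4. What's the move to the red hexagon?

turn left 119°, forward 3.8 m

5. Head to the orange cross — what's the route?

turn left 128°, forward 5.4 m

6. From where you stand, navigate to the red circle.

turn right 173°, forward 7.4 m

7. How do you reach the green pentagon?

turn right 106°, forward 7.7 m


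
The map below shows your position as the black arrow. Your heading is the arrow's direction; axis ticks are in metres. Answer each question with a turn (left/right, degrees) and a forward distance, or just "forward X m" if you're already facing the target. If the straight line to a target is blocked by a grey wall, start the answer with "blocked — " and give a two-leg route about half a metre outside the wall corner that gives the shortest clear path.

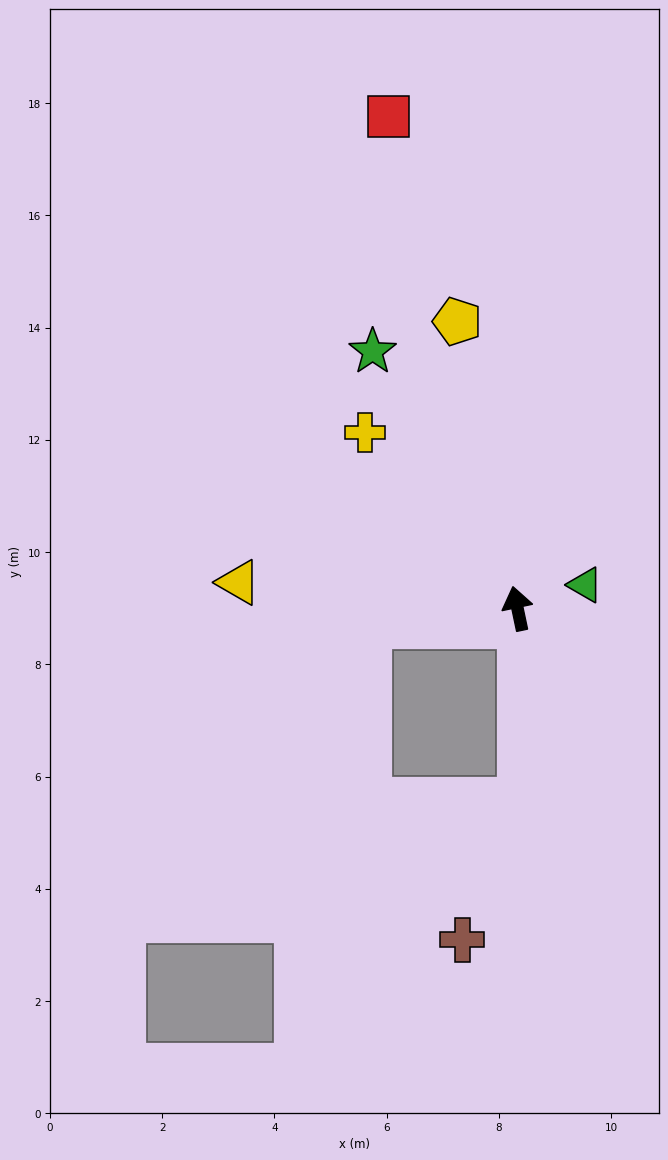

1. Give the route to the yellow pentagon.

forward 5.2 m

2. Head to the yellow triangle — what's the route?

turn left 73°, forward 5.0 m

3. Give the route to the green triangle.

turn right 83°, forward 1.3 m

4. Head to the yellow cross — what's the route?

turn left 29°, forward 4.2 m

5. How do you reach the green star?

turn left 18°, forward 5.3 m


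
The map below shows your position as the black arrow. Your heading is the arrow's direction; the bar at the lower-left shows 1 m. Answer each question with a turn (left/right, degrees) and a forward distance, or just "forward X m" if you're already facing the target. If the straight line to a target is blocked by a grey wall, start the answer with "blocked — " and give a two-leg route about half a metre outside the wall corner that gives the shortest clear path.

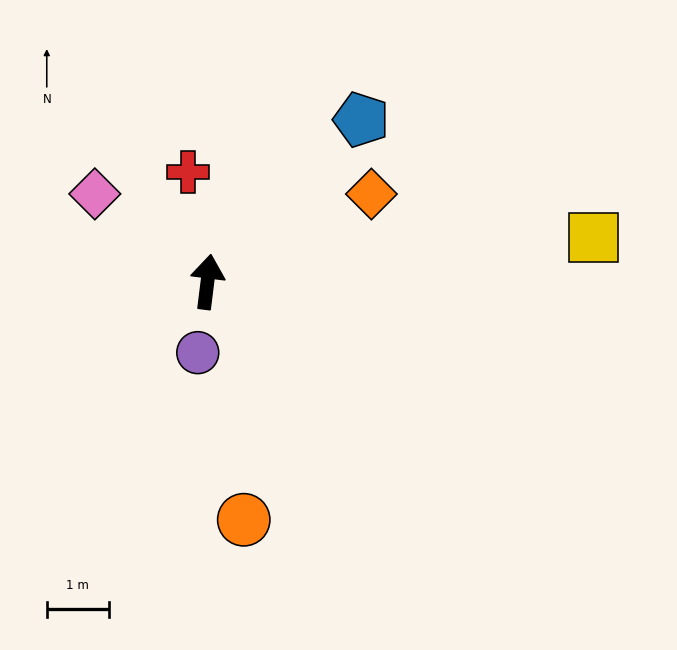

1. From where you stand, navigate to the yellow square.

turn right 76°, forward 6.3 m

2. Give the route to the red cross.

turn left 17°, forward 1.8 m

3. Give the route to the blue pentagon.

turn right 36°, forward 3.6 m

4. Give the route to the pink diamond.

turn left 59°, forward 2.3 m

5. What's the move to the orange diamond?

turn right 55°, forward 3.0 m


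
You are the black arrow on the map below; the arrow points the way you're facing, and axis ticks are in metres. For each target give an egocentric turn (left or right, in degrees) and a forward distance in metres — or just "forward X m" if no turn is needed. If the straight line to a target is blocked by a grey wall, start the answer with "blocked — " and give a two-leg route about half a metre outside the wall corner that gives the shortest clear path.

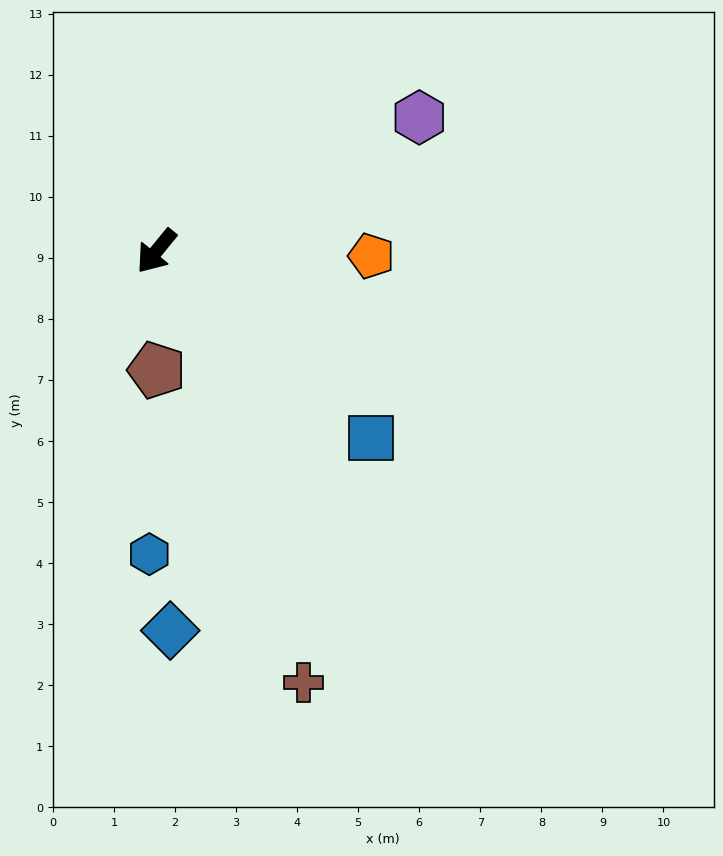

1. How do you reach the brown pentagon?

turn left 39°, forward 1.9 m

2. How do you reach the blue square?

turn left 88°, forward 4.7 m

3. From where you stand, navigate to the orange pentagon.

turn left 128°, forward 3.5 m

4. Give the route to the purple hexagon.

turn left 156°, forward 4.8 m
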